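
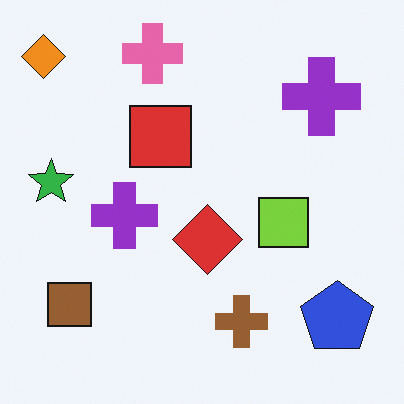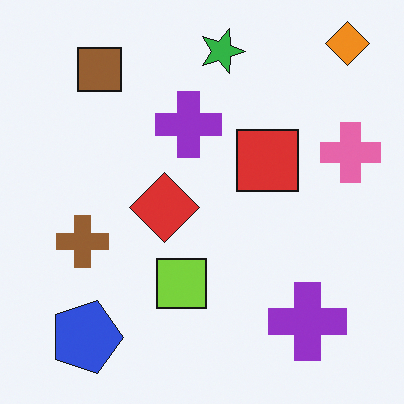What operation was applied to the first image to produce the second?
The transformation is: rotated 90° clockwise.

The orange diamond sits in the top-left of the first image and the top-right of the second — consistent with a whole-image 90° clockwise rotation.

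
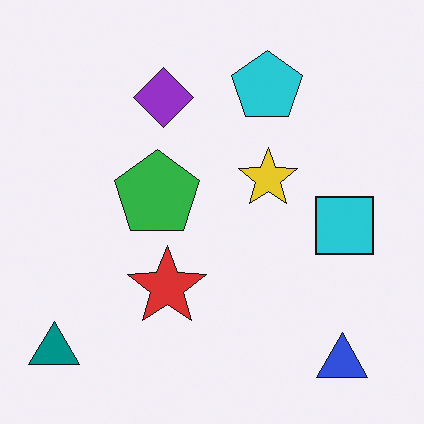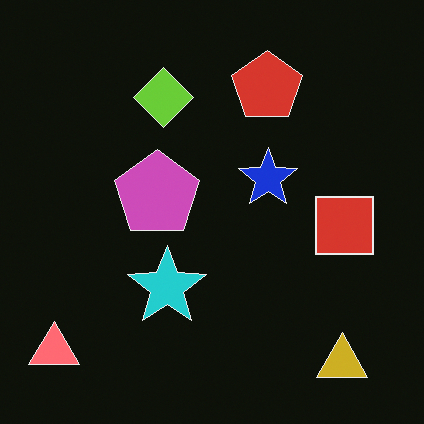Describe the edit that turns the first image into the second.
The image was color-inverted (negative).

The light background has become dark and every shape's color is its complement — a photographic negative.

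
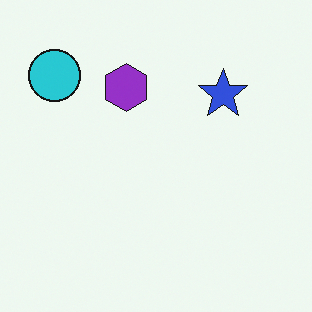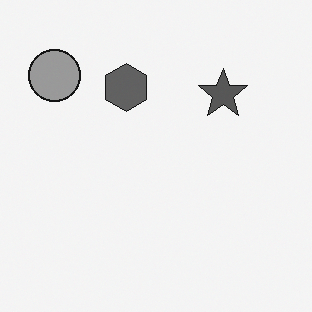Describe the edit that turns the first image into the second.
This is the original image converted to grayscale.

All color is removed — every shape is now a shade of grey.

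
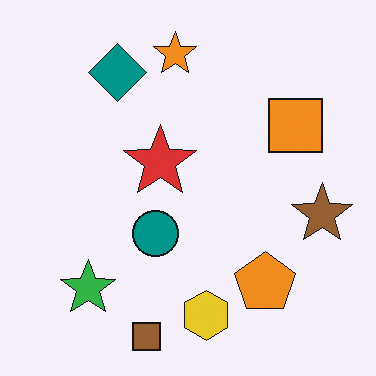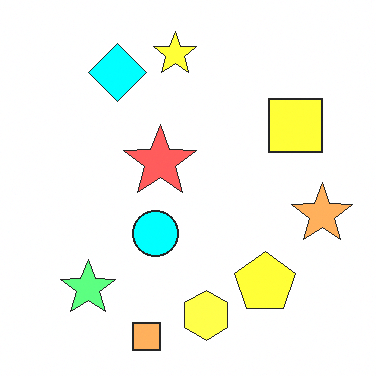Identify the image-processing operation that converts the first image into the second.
It was noticeably brightened.

Every pixel — background and shapes alike — is uniformly brightened.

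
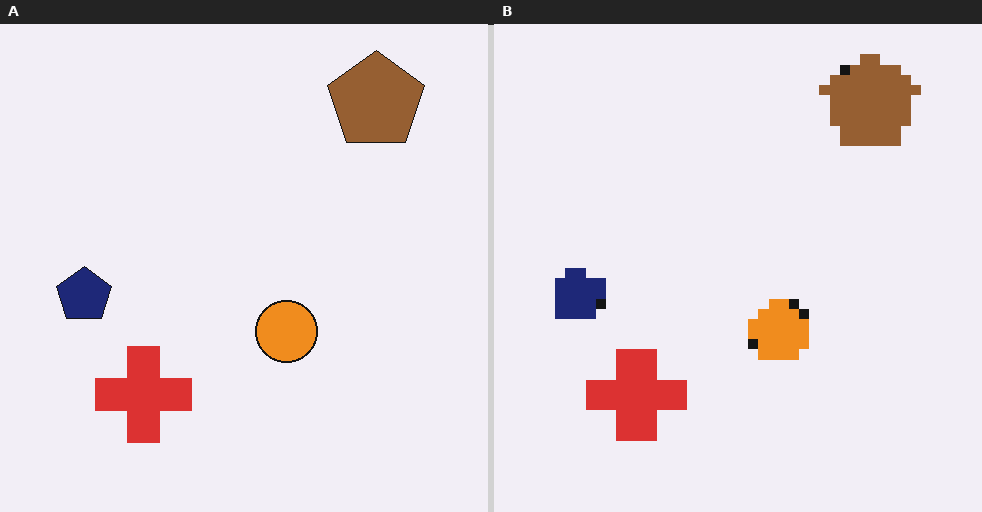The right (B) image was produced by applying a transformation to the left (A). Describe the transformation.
The image was heavily pixelated into large blocks.

Shapes are reduced to large square blocks; fine edges and outlines are lost — a downscale-then-upscale (mosaic) effect.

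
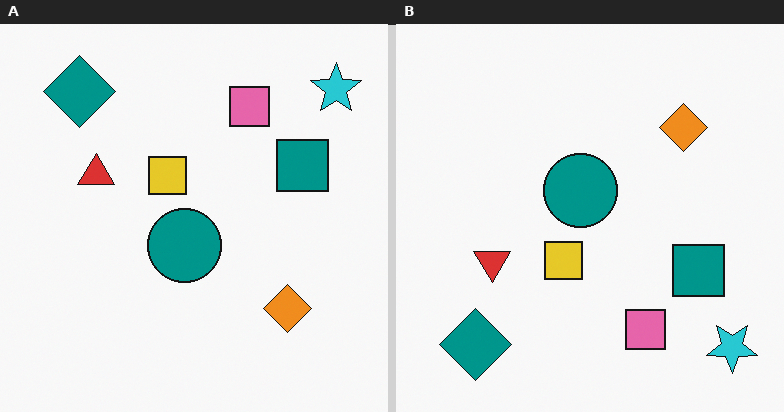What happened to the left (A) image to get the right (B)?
Flipped vertically (top ↔ bottom).

The cyan star is in the top-right of the left (A) image and the bottom-right of the right (B) — shapes on opposite sides of the horizontal midline have swapped in a mirror flip.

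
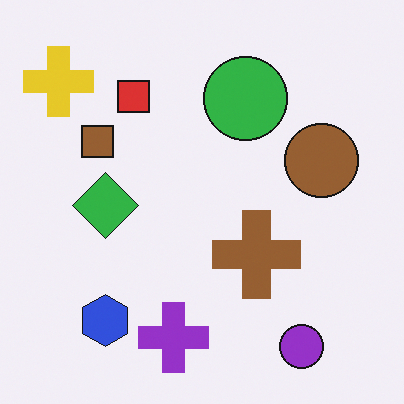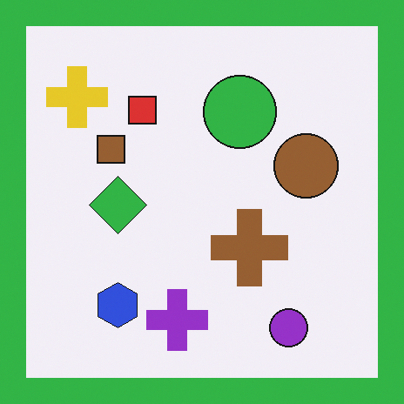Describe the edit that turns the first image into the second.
It was framed with a green border.

A solid green frame runs around the edge of the second image, with the content slightly shrunk inside it.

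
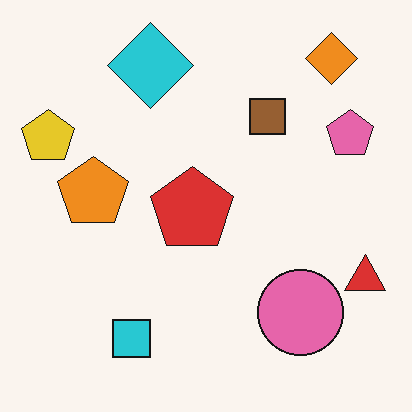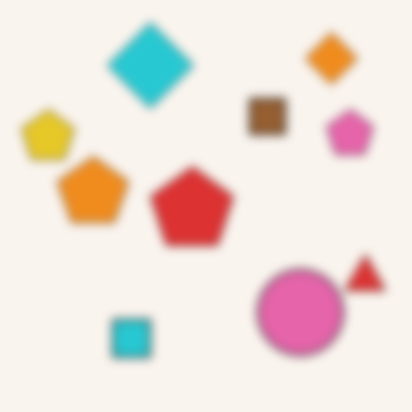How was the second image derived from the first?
The second image is the first heavily blurred.

Shape edges and outlines are uniformly softened across the whole image.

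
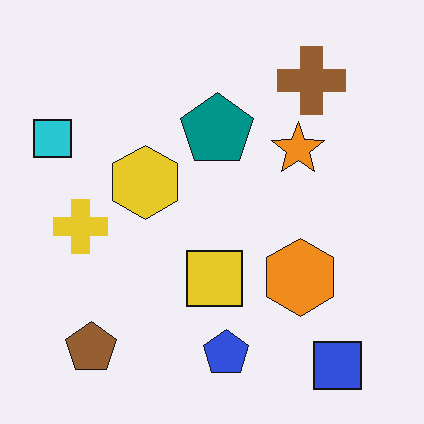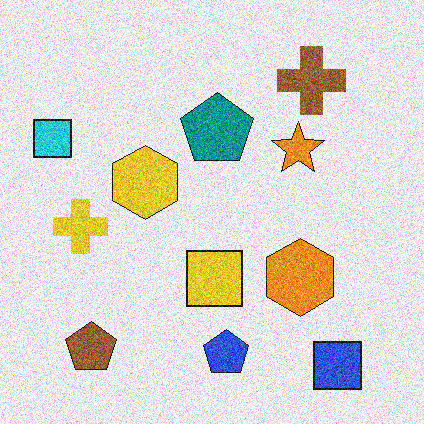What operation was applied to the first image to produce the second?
The transformation is: degraded with heavy additive noise.

Random speckle covers the whole image, including the flat background.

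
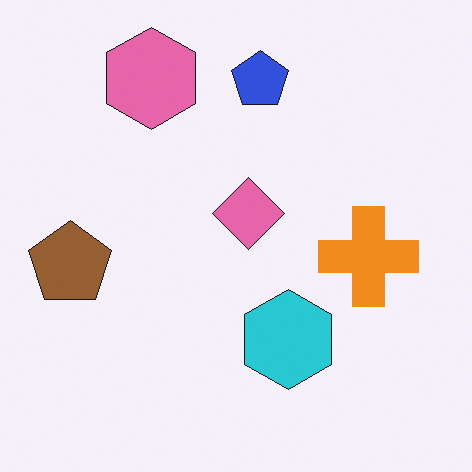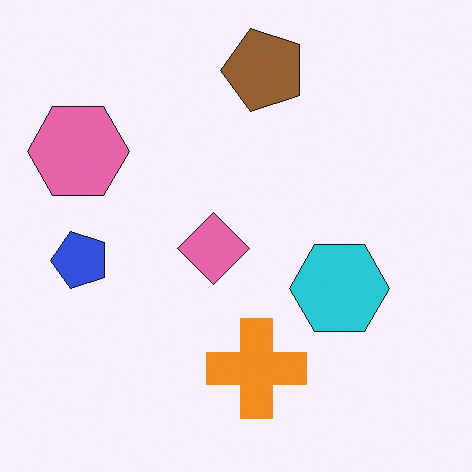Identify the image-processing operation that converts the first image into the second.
The transformation is: transposed (reflected across the top-left ↔ bottom-right diagonal).

Shapes have swapped their row and column positions — what was in the top-right is now in the bottom-left — a diagonal reflection.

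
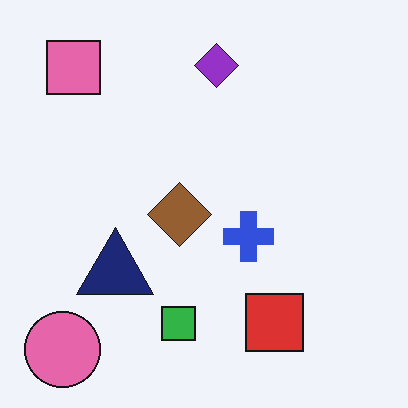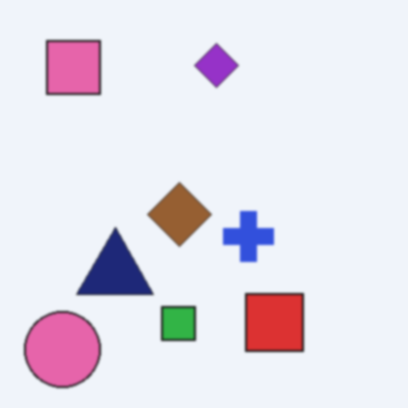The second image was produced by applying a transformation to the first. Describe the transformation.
It was slightly softened.

Shape edges and outlines are uniformly softened across the whole image.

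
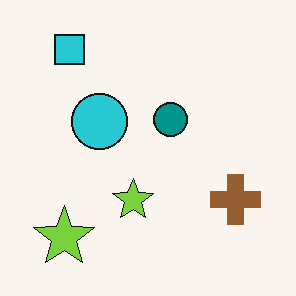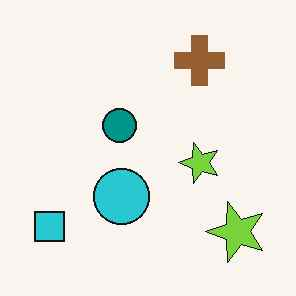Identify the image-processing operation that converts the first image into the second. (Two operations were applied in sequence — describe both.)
The image was rotated 90° counter-clockwise, then JPEG-compressed with visible artifacts.

The cyan square sits in the top-left of the first image and the bottom-left of the second — consistent with a whole-image 90° counter-clockwise rotation. Blocky 8×8 compression artifacts appear around shape edges and the flat background shows ringing — characteristic JPEG degradation.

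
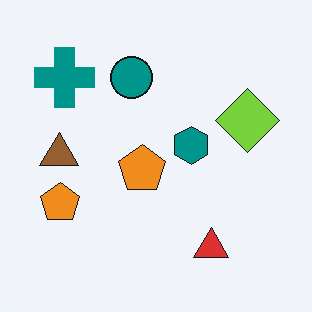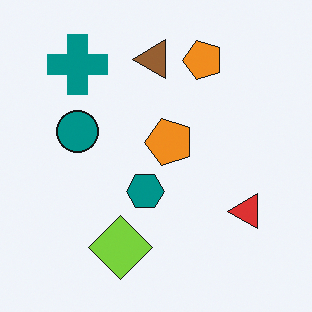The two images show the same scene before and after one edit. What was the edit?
The image was transposed (reflected across the top-left ↔ bottom-right diagonal).

Shapes have swapped their row and column positions — what was in the top-right is now in the bottom-left — a diagonal reflection.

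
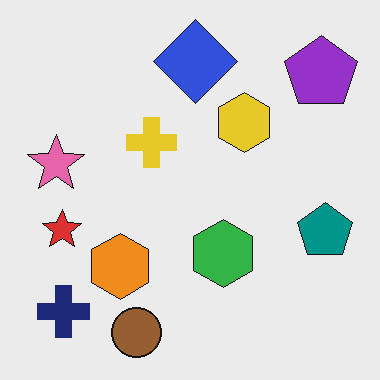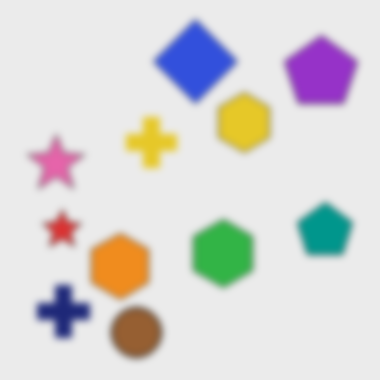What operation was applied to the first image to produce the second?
The transformation is: moderately blurred.

Shape edges and outlines are uniformly softened across the whole image.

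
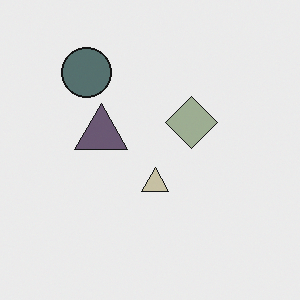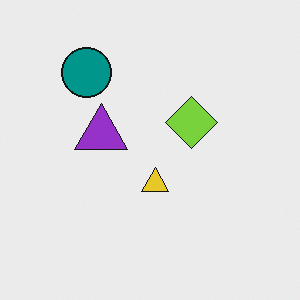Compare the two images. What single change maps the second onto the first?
The first image is the second made much more muted (saturation change).

All colors are more muted and greyish — a global saturation change.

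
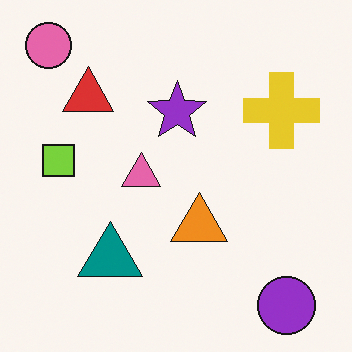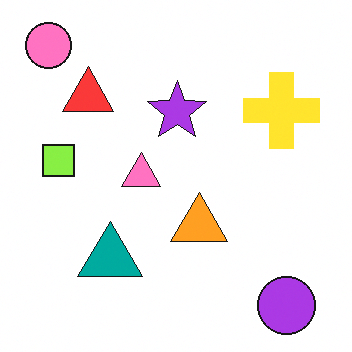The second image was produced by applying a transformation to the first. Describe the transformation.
The second image is the first slightly brightened.

Every pixel — background and shapes alike — is uniformly brightened.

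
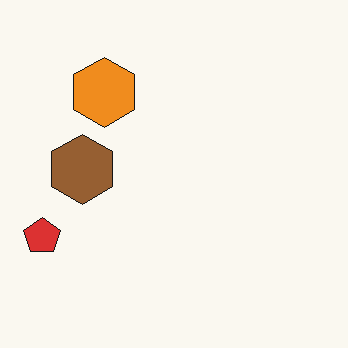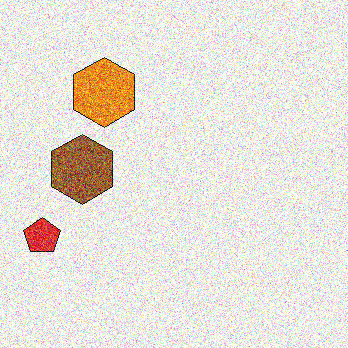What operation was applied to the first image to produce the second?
This is the original image degraded with a thick layer of grain.

Random speckle covers the whole image, including the flat background.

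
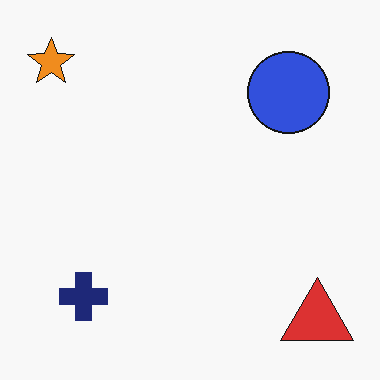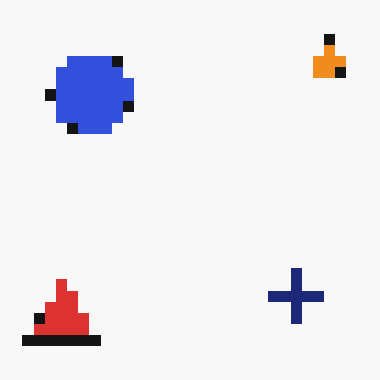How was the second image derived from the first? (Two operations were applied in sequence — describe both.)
Coarsely pixelated, then flipped horizontally (left ↔ right).

Shapes are reduced to large square blocks; fine edges and outlines are lost — a downscale-then-upscale (mosaic) effect. The orange star is in the top-left of the first image and the top-right of the second — shapes on opposite sides of the vertical midline have swapped in a mirror flip.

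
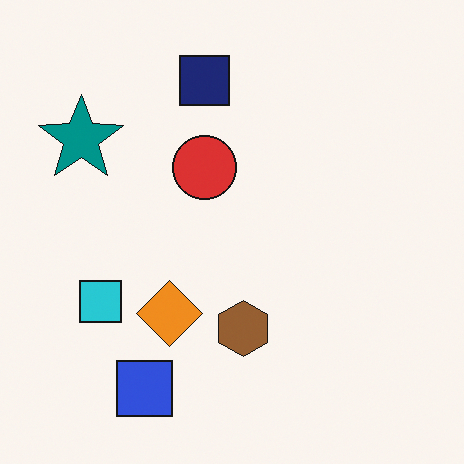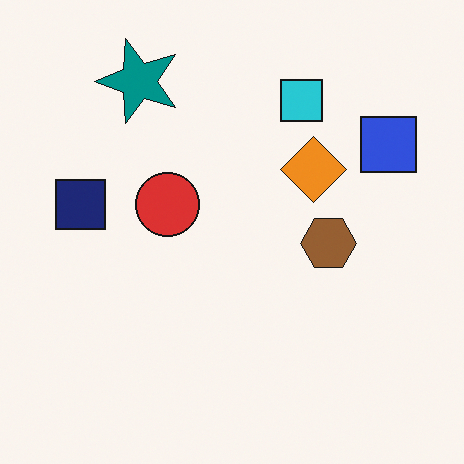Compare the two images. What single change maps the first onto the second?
This is the original image transposed (reflected across the top-left ↔ bottom-right diagonal).

Shapes have swapped their row and column positions — what was in the top-right is now in the bottom-left — a diagonal reflection.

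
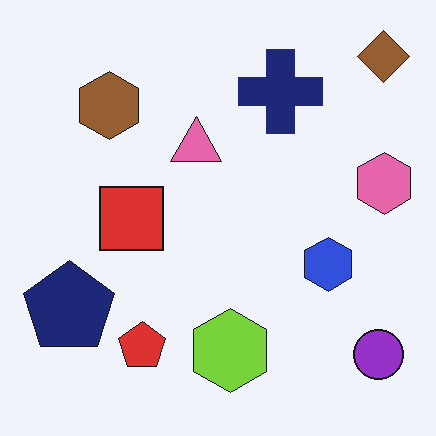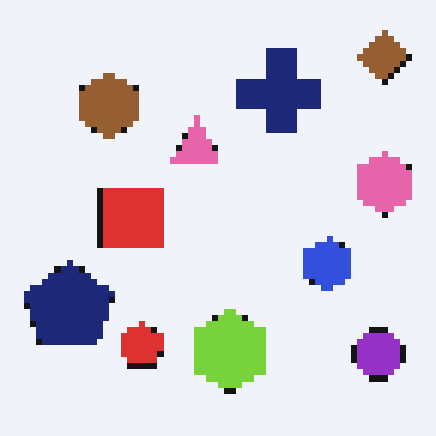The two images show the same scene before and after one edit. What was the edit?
Moderately pixelated.

Shapes are reduced to large square blocks; fine edges and outlines are lost — a downscale-then-upscale (mosaic) effect.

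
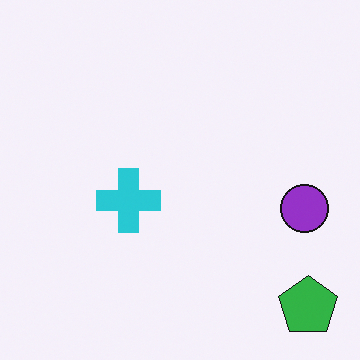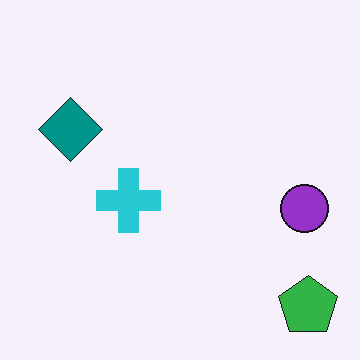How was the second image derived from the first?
Overlaid with an additional teal diamond.

A teal diamond appears in the second image that is absent from the first.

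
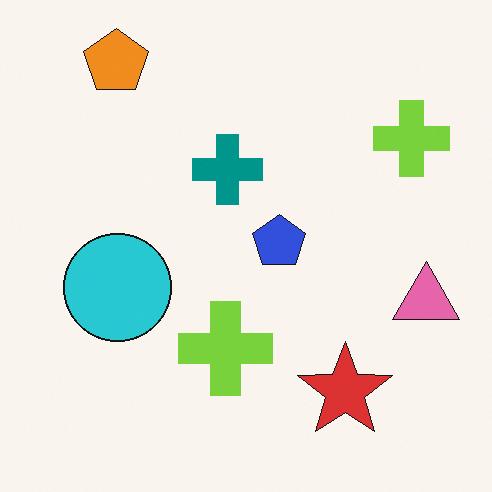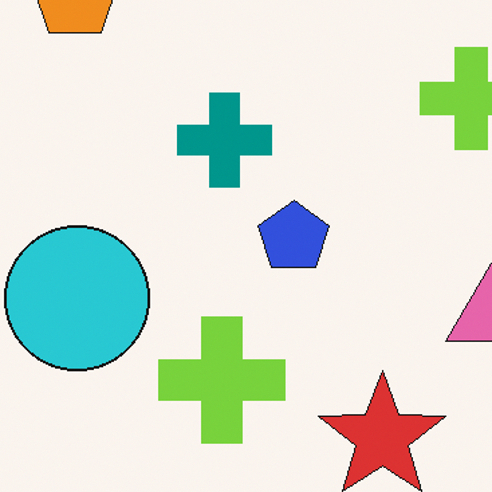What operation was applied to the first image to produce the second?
It was cropped to a modestly smaller region and rescaled.

The visible shapes are larger and the field of view is narrower; shapes near the original edges may be partly or wholly outside the frame — a crop-and-rescale.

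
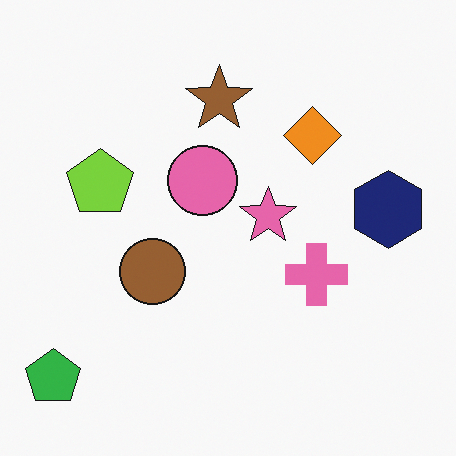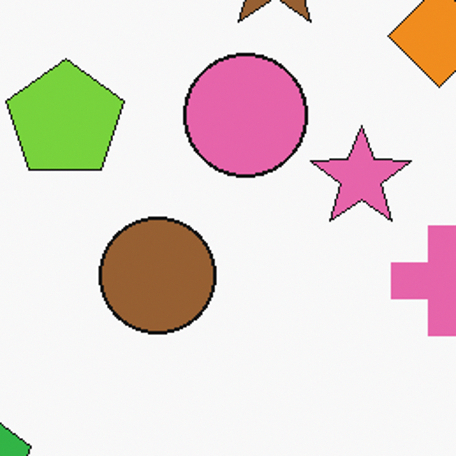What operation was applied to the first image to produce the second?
It was cropped to a noticeably smaller region and rescaled.

The visible shapes are larger and the field of view is narrower; shapes near the original edges may be partly or wholly outside the frame — a crop-and-rescale.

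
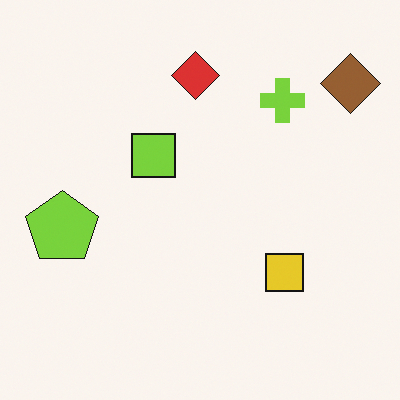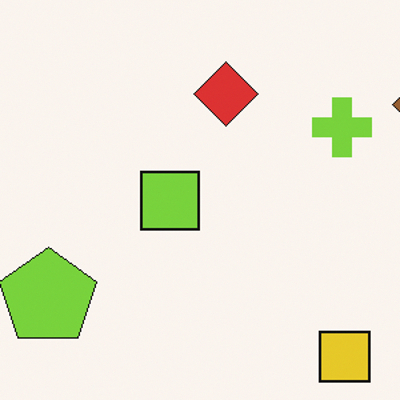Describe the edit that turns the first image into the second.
This is the original image cropped slightly and scaled back up.

The visible shapes are larger and the field of view is narrower; shapes near the original edges may be partly or wholly outside the frame — a crop-and-rescale.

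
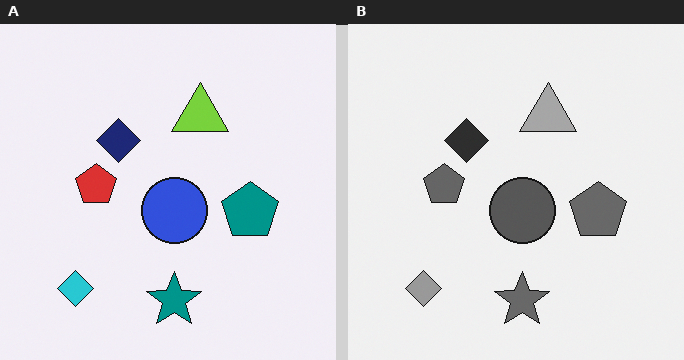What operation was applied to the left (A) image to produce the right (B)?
Converted to grayscale.

All color is removed — every shape is now a shade of grey.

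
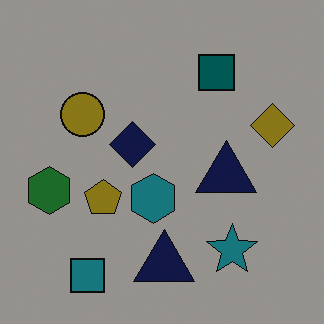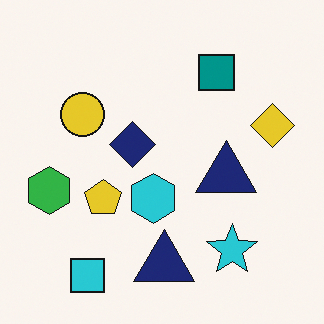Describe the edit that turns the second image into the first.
It was noticeably darkened.

Every pixel — background and shapes alike — is uniformly darkened.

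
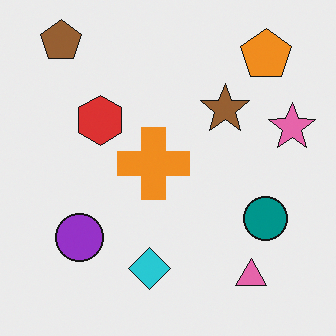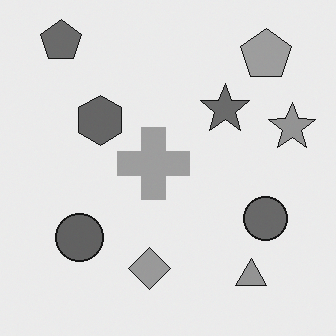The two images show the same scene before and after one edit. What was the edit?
The second image is the first converted to grayscale.

All color is removed — every shape is now a shade of grey.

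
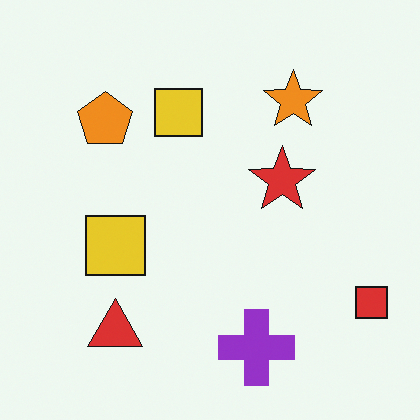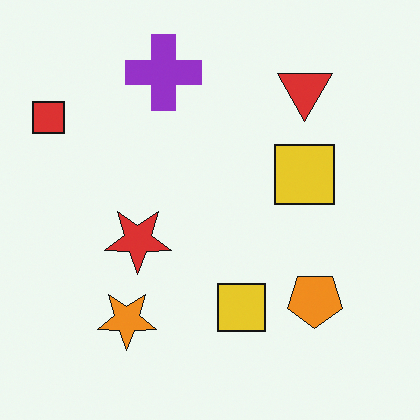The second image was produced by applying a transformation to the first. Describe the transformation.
The second image is the first rotated 180°.

The red square sits in the bottom-right of the first image and the top-left of the second — consistent with a whole-image 180° rotation.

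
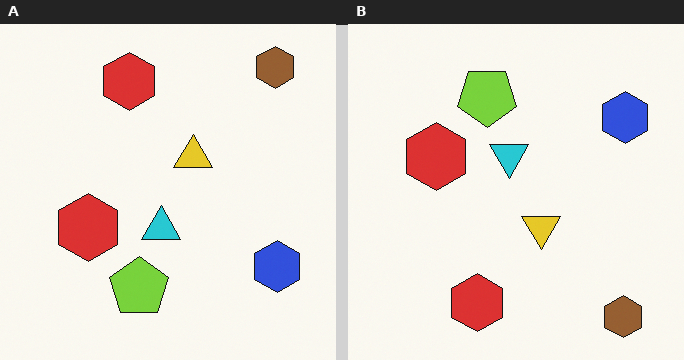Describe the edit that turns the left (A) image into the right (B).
This is the original image flipped vertically (top ↔ bottom).

The brown hexagon is in the top-right of the left (A) image and the bottom-right of the right (B) — shapes on opposite sides of the horizontal midline have swapped in a mirror flip.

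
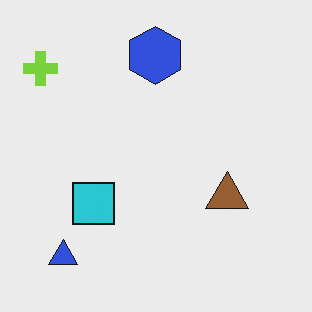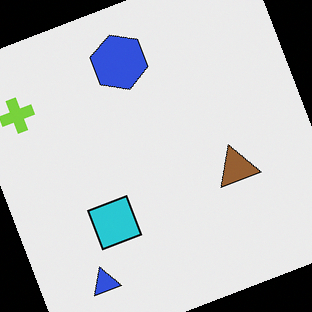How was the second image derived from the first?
The image was rotated counter-clockwise by a moderate amount.

Every shape is tilted by the same angle and the image corners show triangular fill wedges — a whole-image rotation by a non-right angle.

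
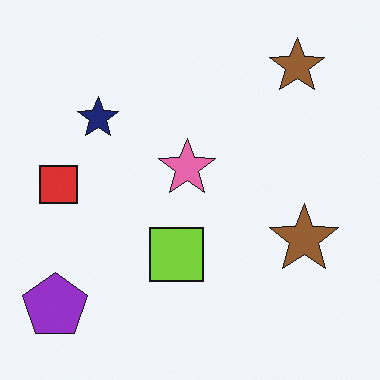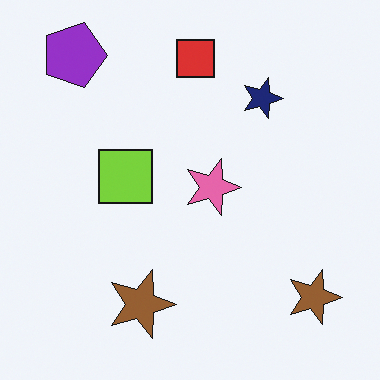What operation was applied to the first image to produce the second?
The second image is the first rotated 90° clockwise.

The purple pentagon sits in the bottom-left of the first image and the top-left of the second — consistent with a whole-image 90° clockwise rotation.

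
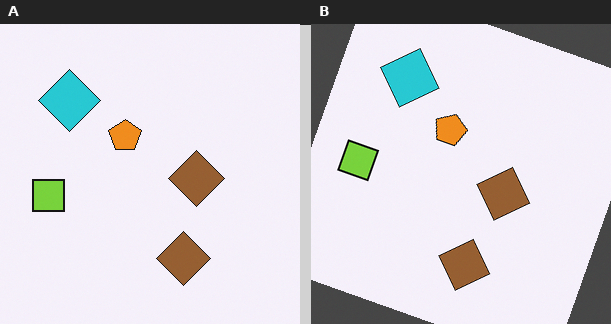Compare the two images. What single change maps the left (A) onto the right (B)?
The image was rotated clockwise by a moderate amount.

Every shape is tilted by the same angle and the image corners show triangular fill wedges — a whole-image rotation by a non-right angle.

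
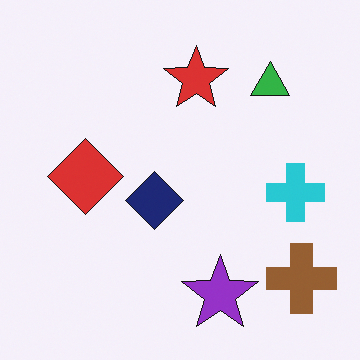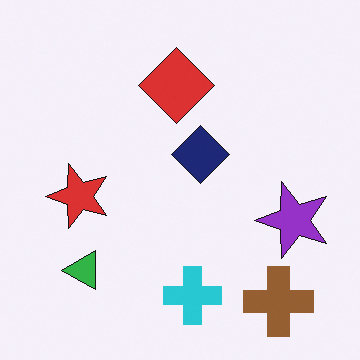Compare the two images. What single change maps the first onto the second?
The image was transposed (reflected across the top-left ↔ bottom-right diagonal).

Shapes have swapped their row and column positions — what was in the top-right is now in the bottom-left — a diagonal reflection.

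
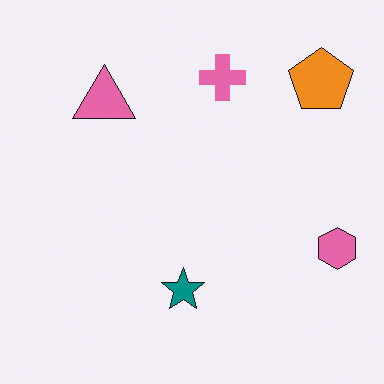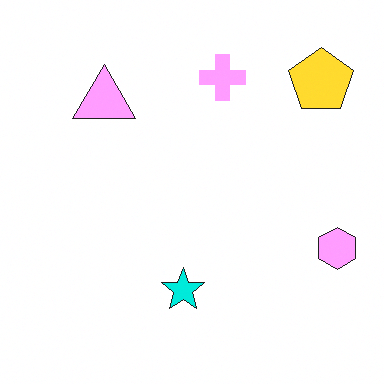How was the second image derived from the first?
It was substantially brightened.

Every pixel — background and shapes alike — is uniformly brightened.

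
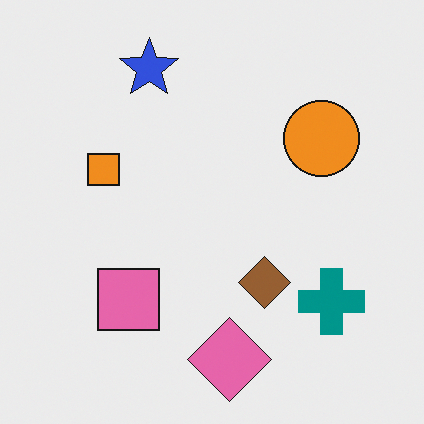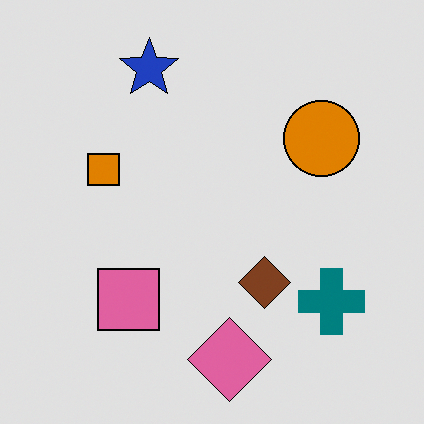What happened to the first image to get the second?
Moderately posterized.

Each flat color has snapped to a coarser quantized level — most visibly, the near-white background has dropped to a flat grey.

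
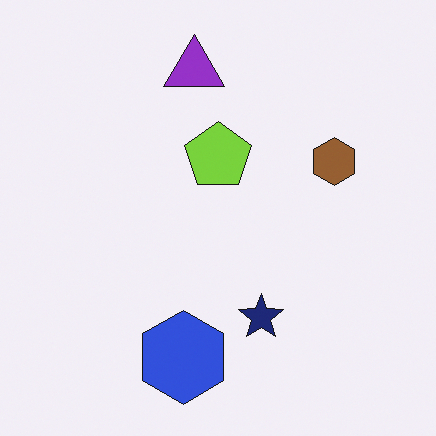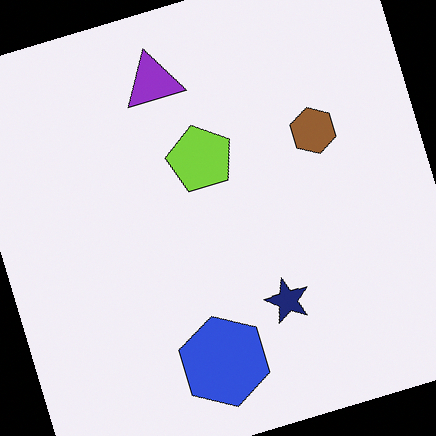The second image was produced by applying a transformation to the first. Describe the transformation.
This is the original image rotated counter-clockwise by a clearly visible amount.

Every shape is tilted by the same angle and the image corners show triangular fill wedges — a whole-image rotation by a non-right angle.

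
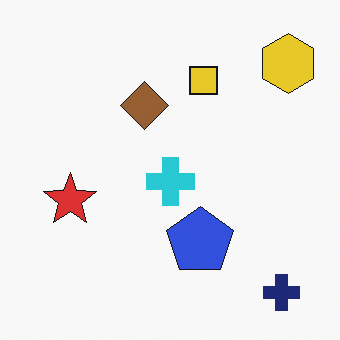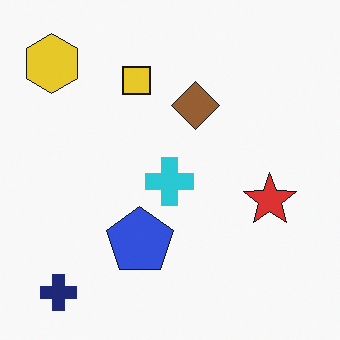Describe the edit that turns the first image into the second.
The image was flipped horizontally (left ↔ right).

The yellow hexagon is in the top-right of the first image and the top-left of the second — shapes on opposite sides of the vertical midline have swapped in a mirror flip.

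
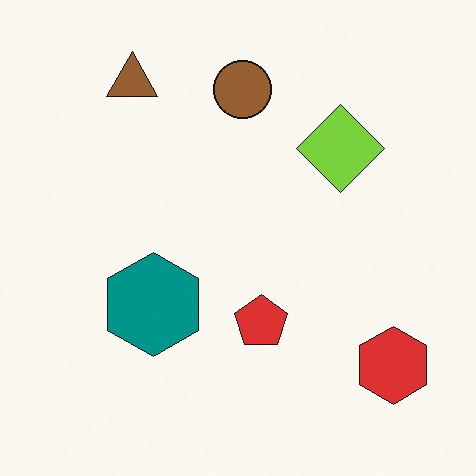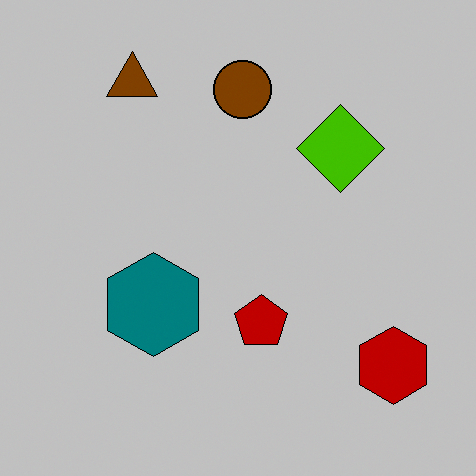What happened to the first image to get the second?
It was aggressively posterized.

Each flat color has snapped to a coarser quantized level — most visibly, the near-white background has dropped to a flat grey.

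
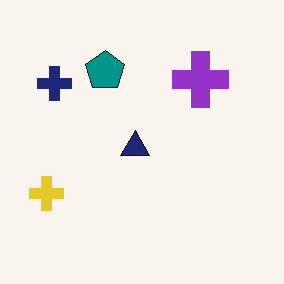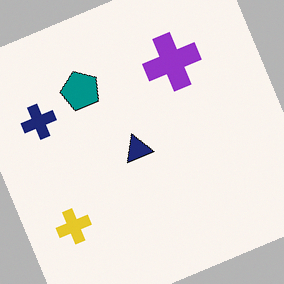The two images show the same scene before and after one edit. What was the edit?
The transformation is: rotated counter-clockwise by a clearly visible amount.

Every shape is tilted by the same angle and the image corners show triangular fill wedges — a whole-image rotation by a non-right angle.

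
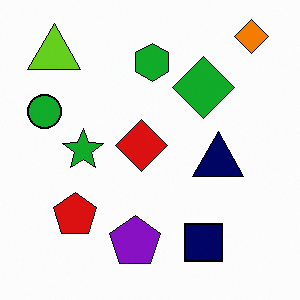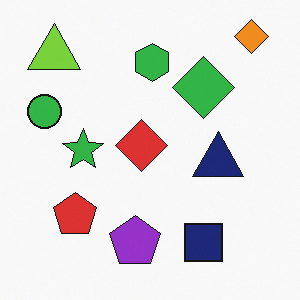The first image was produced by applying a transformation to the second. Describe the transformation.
The transformation is: given slightly increased contrast.

Tones are pushed away from mid-grey across the whole image — a global contrast change.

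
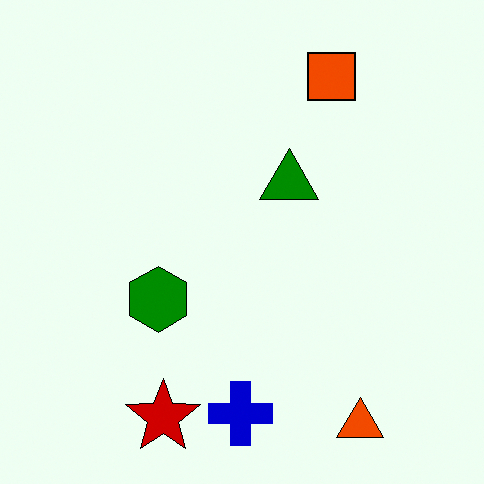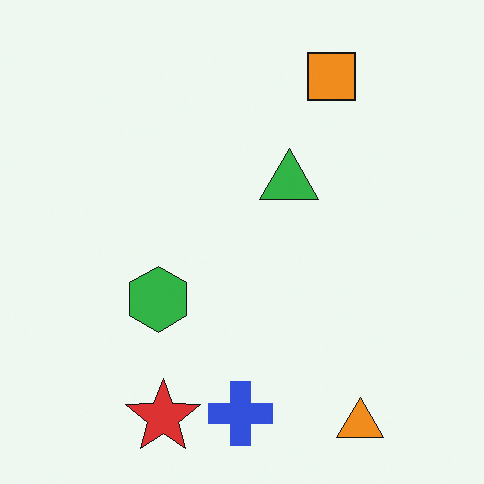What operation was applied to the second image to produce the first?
Given much higher contrast.

Tones are pushed away from mid-grey across the whole image — a global contrast change.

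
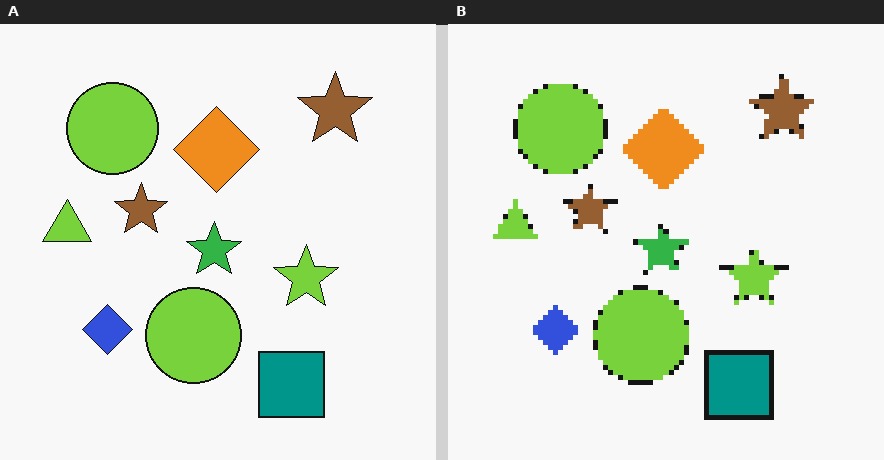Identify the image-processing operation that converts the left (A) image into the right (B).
It was mildly pixelated.

Shapes are reduced to large square blocks; fine edges and outlines are lost — a downscale-then-upscale (mosaic) effect.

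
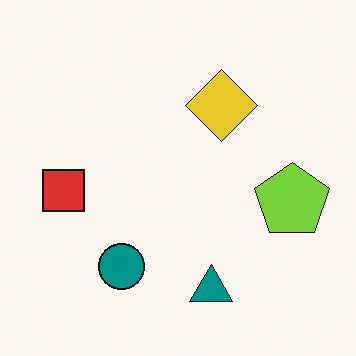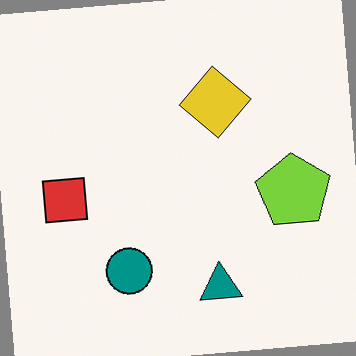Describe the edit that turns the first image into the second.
This is the original image rotated counter-clockwise by a slight angle.

Every shape is tilted by the same angle and the image corners show triangular fill wedges — a whole-image rotation by a non-right angle.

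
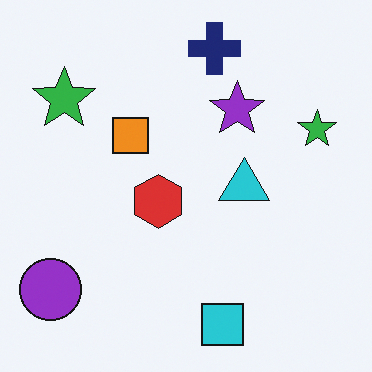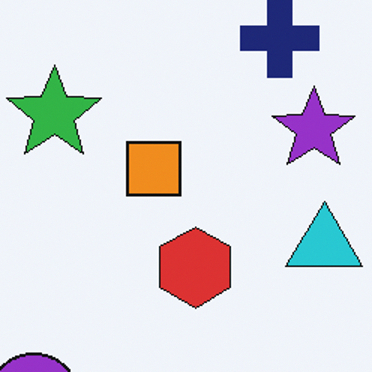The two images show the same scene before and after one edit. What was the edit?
The transformation is: cropped slightly and scaled back up.

The visible shapes are larger and the field of view is narrower; shapes near the original edges may be partly or wholly outside the frame — a crop-and-rescale.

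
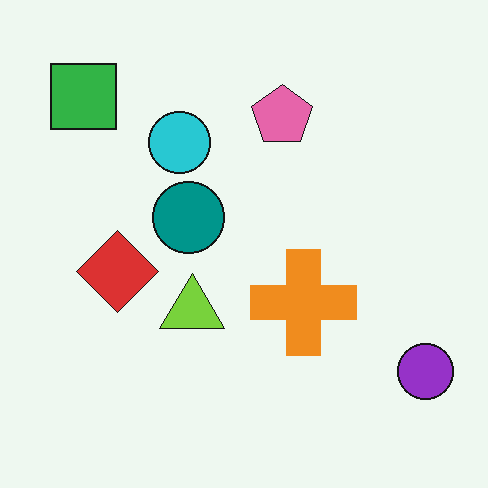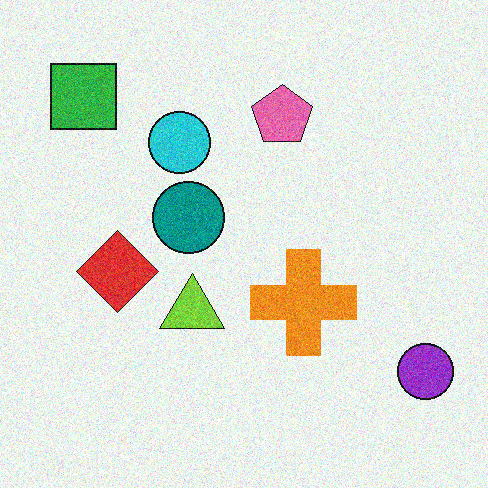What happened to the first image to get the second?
The image was degraded with visible gaussian noise.

Random speckle covers the whole image, including the flat background.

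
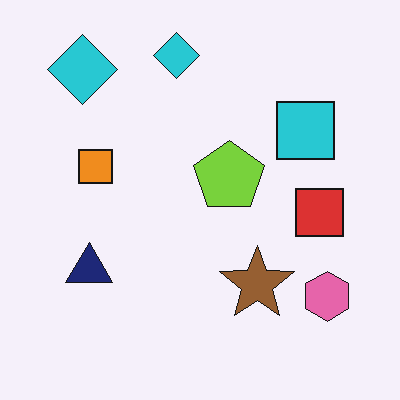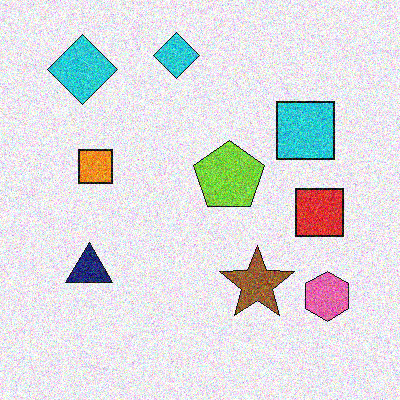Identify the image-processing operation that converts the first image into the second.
It was degraded with strong gaussian noise.

Random speckle covers the whole image, including the flat background.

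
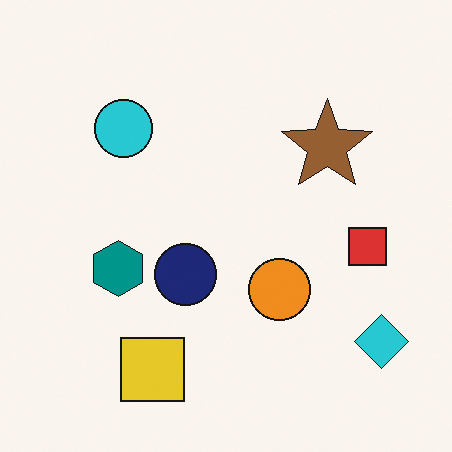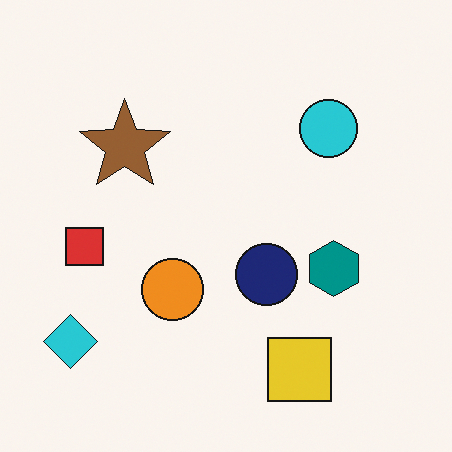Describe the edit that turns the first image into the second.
This is the original image flipped horizontally (left ↔ right).

The cyan diamond is in the bottom-right of the first image and the bottom-left of the second — shapes on opposite sides of the vertical midline have swapped in a mirror flip.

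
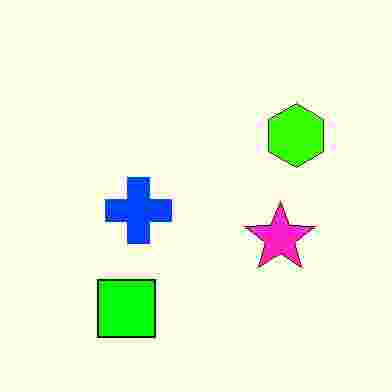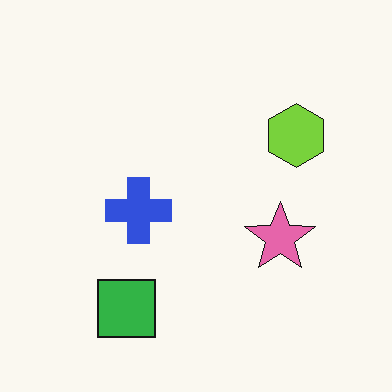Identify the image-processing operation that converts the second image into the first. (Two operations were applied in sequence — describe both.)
The first image is the second made much more vivid (saturation change), then heavily JPEG-compressed with obvious blocking artifacts.

All colors are more vivid — a global saturation change. Blocky 8×8 compression artifacts appear around shape edges and the flat background shows ringing — characteristic JPEG degradation.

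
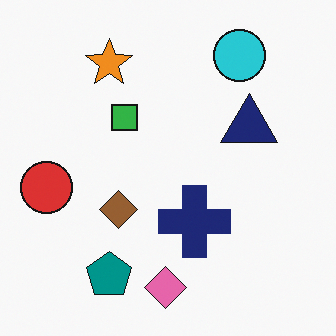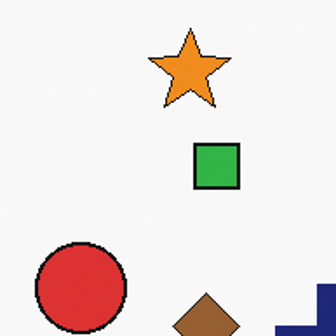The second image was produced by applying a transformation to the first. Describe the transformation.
The image was cropped tightly and scaled back up.

The visible shapes are larger and the field of view is narrower; shapes near the original edges may be partly or wholly outside the frame — a crop-and-rescale.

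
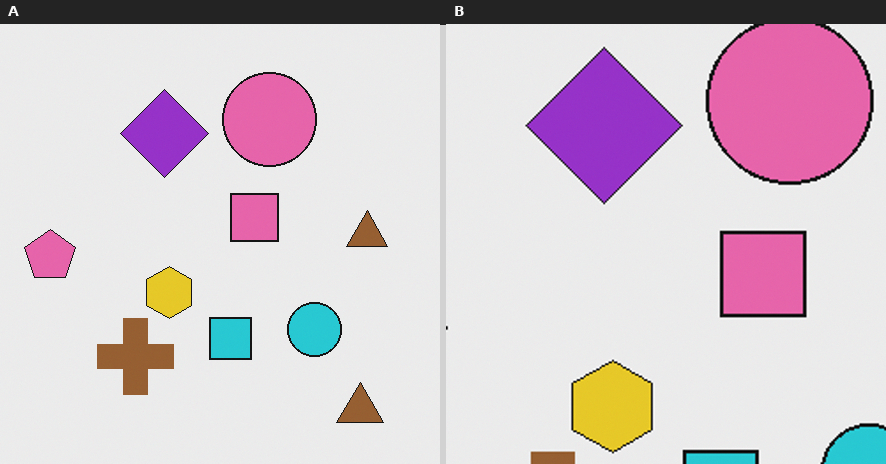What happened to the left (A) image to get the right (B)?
The transformation is: cropped to a noticeably smaller region and rescaled.

The visible shapes are larger and the field of view is narrower; shapes near the original edges may be partly or wholly outside the frame — a crop-and-rescale.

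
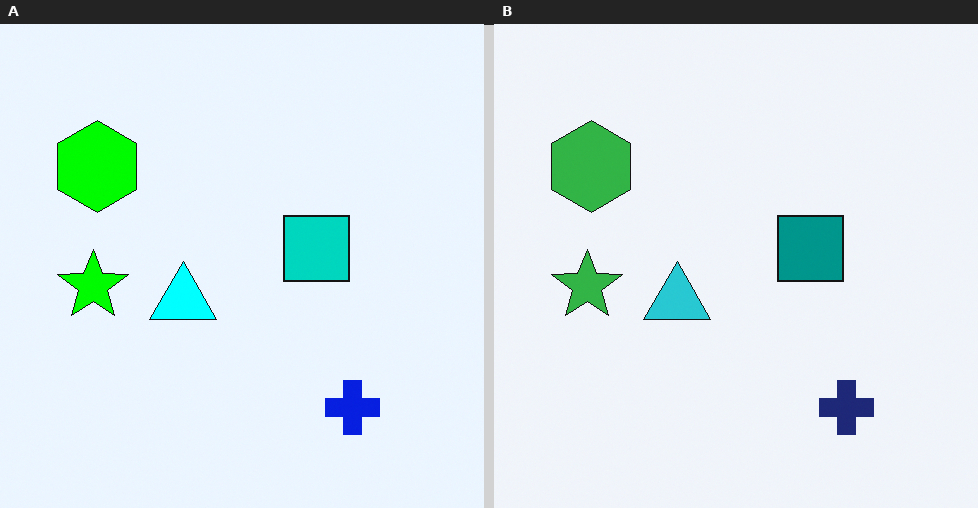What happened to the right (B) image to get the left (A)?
The transformation is: made much more vivid (saturation change).

All colors are more vivid — a global saturation change.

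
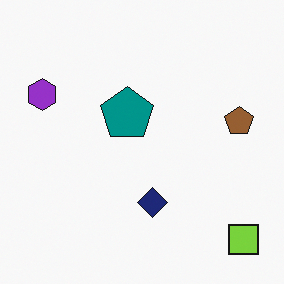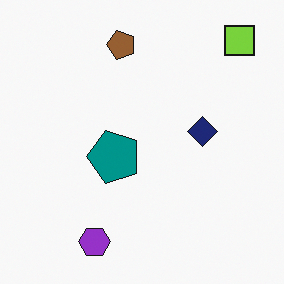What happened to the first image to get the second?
Rotated 90° counter-clockwise.

The lime square sits in the bottom-right of the first image and the top-right of the second — consistent with a whole-image 90° counter-clockwise rotation.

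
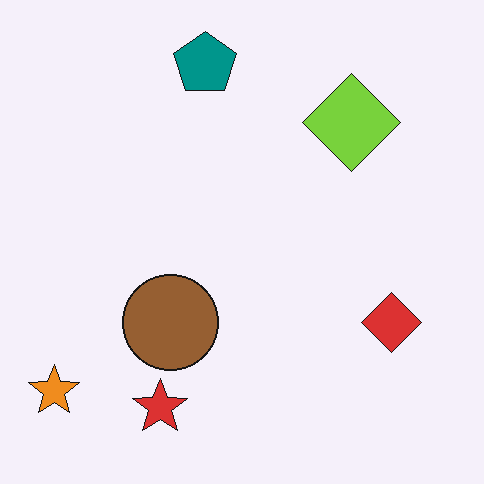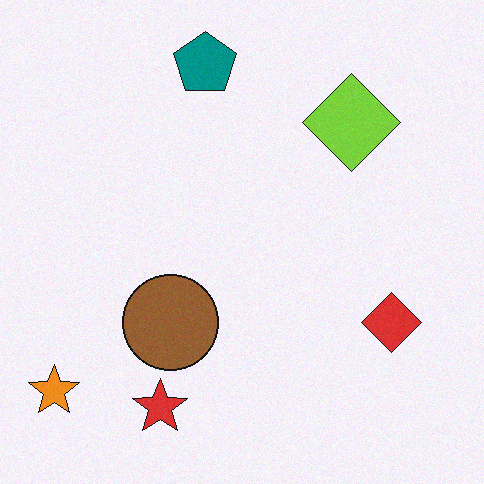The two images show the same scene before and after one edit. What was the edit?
This is the original image degraded with a light layer of grain.

Random speckle covers the whole image, including the flat background.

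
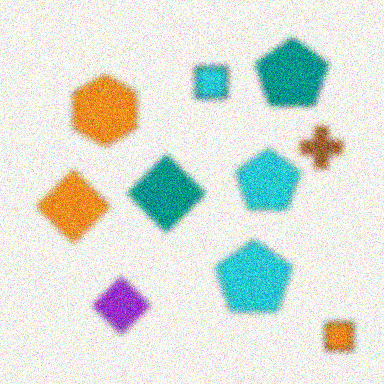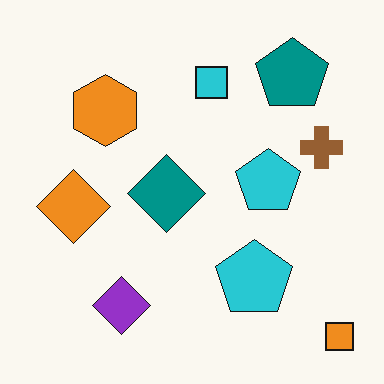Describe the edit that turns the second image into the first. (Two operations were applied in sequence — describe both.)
It was noticeably gaussian-blurred, then degraded with moderate additive noise.

Shape edges and outlines are uniformly softened across the whole image. Random speckle covers the whole image, including the flat background.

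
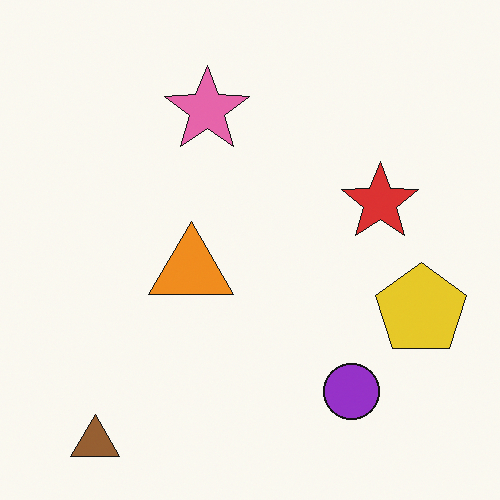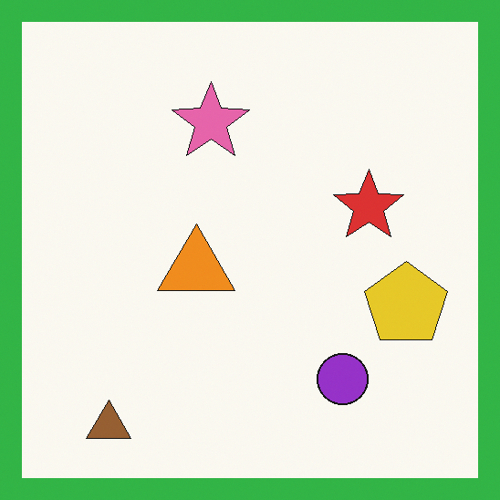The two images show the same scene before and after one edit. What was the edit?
Framed with a green border.

A solid green frame runs around the edge of the second image, with the content slightly shrunk inside it.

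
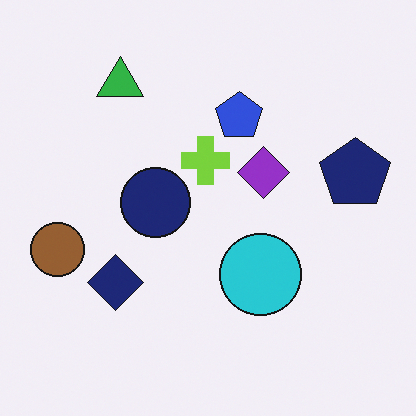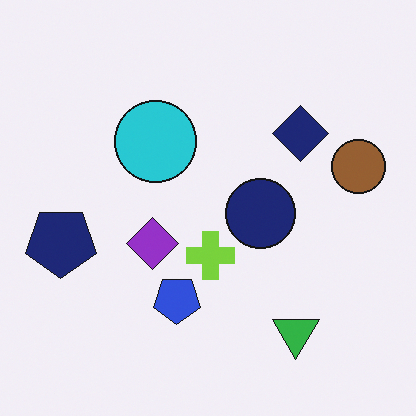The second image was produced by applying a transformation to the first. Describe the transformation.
The transformation is: rotated 180°.

The brown circle sits in the left of the first image and the right of the second — consistent with a whole-image 180° rotation.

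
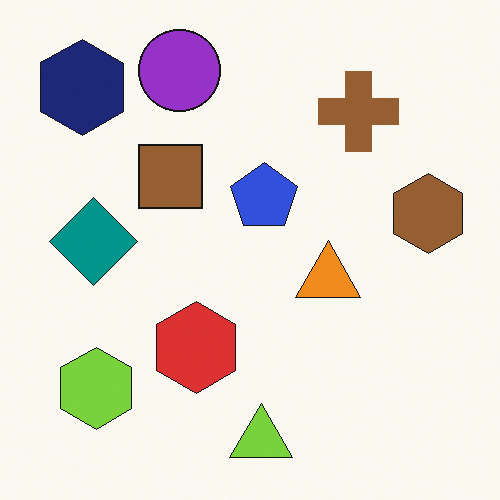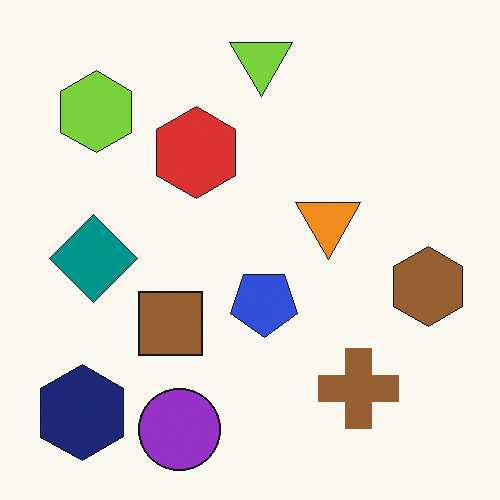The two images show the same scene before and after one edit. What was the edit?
The image was flipped vertically (top ↔ bottom).

The lime triangle is in the bottom of the first image and the top of the second — shapes on opposite sides of the horizontal midline have swapped in a mirror flip.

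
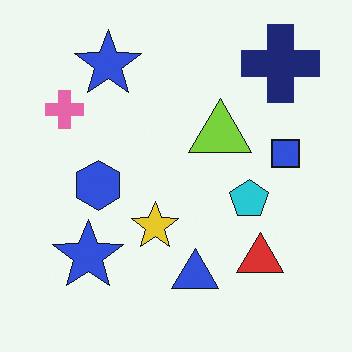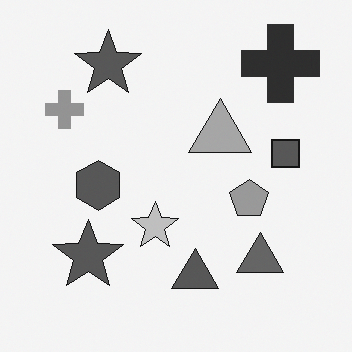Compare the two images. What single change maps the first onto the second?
The second image is the first converted to grayscale.

All color is removed — every shape is now a shade of grey.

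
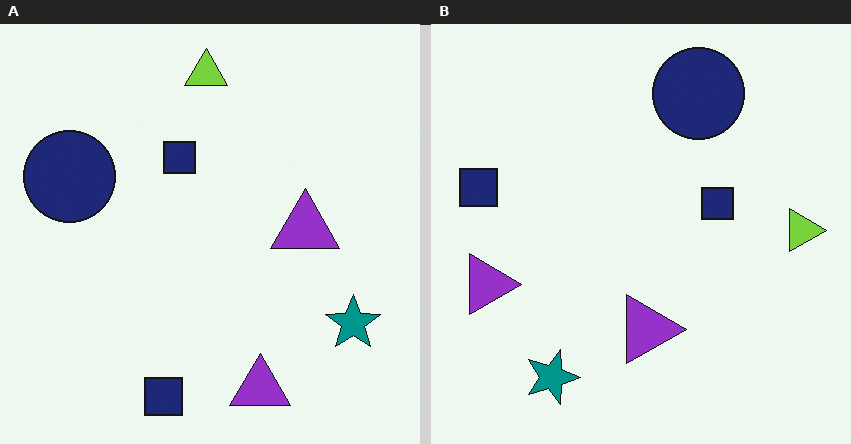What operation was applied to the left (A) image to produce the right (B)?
It was rotated 90° clockwise.

The teal star sits in the bottom-right of the left (A) image and the bottom-left of the right (B) — consistent with a whole-image 90° clockwise rotation.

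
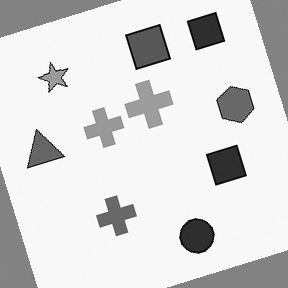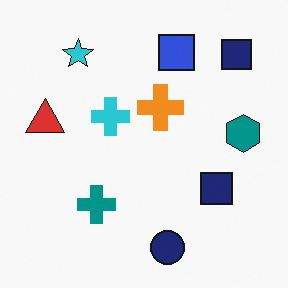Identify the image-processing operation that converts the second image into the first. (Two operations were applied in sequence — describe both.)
The first image is the second rotated counter-clockwise by a moderate amount, then converted to grayscale.

Every shape is tilted by the same angle and the image corners show triangular fill wedges — a whole-image rotation by a non-right angle. All color is removed — every shape is now a shade of grey.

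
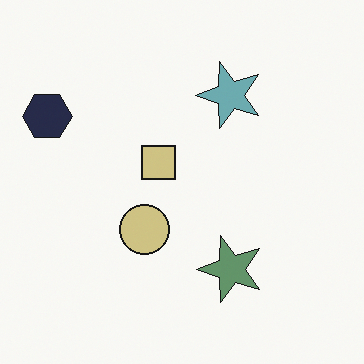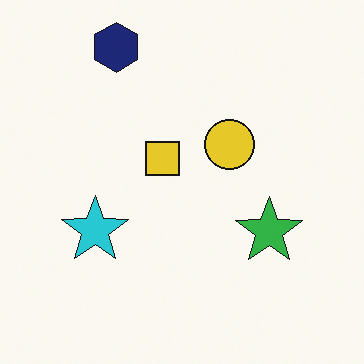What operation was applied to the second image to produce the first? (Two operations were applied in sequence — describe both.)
The first image is the second heavily desaturated, then transposed (reflected across the top-left ↔ bottom-right diagonal).

All colors are more muted and greyish — a global saturation change. Shapes have swapped their row and column positions — what was in the top-right is now in the bottom-left — a diagonal reflection.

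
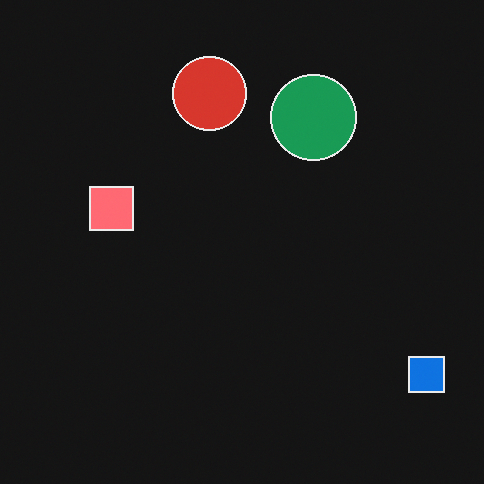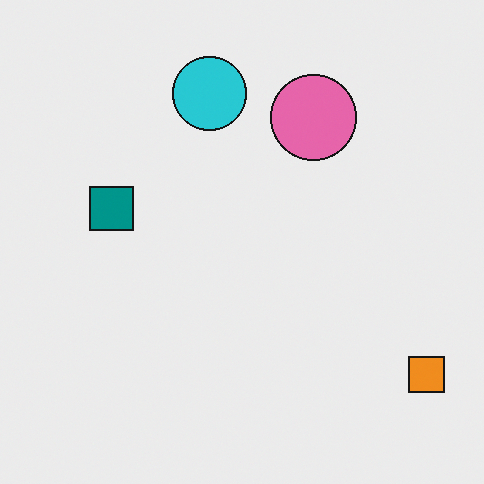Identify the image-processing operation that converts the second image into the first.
It was color-inverted (negative).

The light background has become dark and every shape's color is its complement — a photographic negative.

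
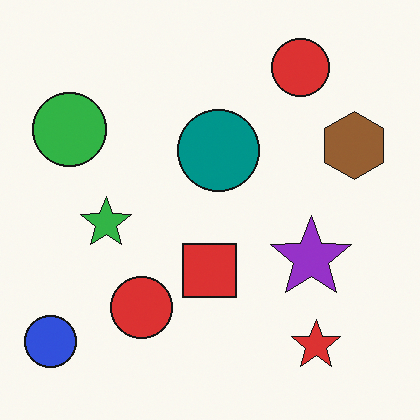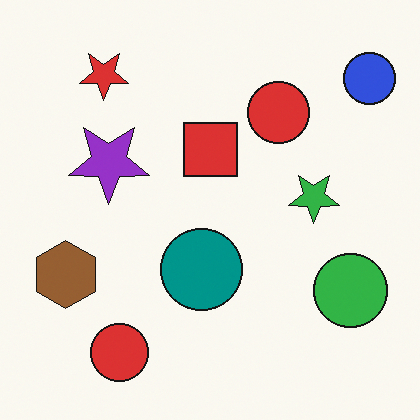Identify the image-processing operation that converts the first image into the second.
The image was rotated 180°.

The blue circle sits in the bottom-left of the first image and the top-right of the second — consistent with a whole-image 180° rotation.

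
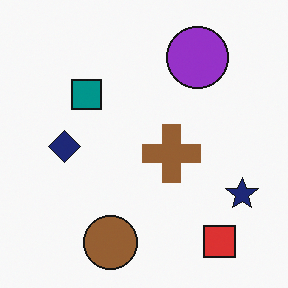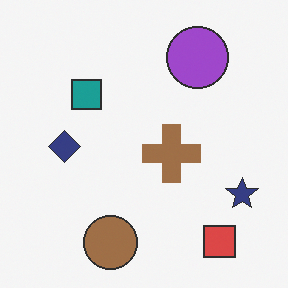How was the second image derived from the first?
The second image is the first given slightly reduced contrast.

Tones are pushed toward mid-grey across the whole image — a global contrast change.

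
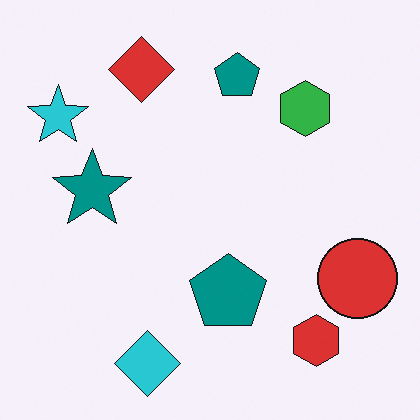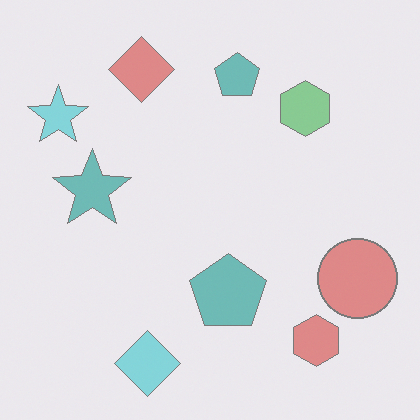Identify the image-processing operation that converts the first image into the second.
The image was washed out (contrast reduced).

Tones are pushed toward mid-grey across the whole image — a global contrast change.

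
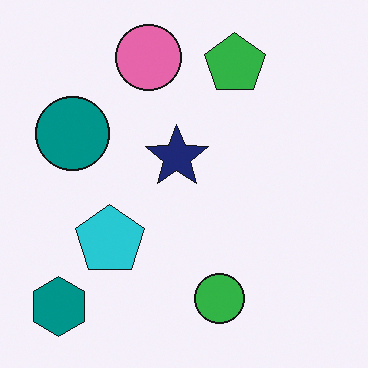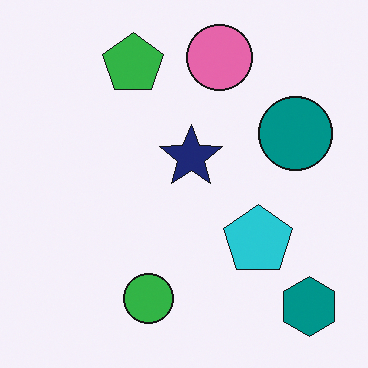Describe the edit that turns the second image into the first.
The first image is the second flipped horizontally (left ↔ right).

The teal hexagon is in the bottom-right of the second image and the bottom-left of the first — shapes on opposite sides of the vertical midline have swapped in a mirror flip.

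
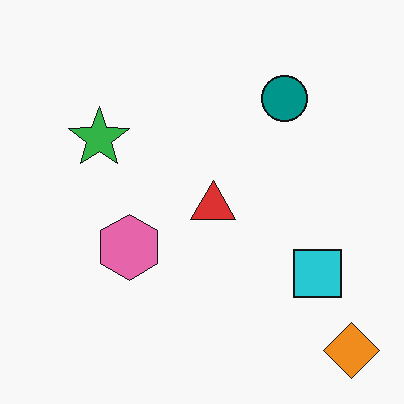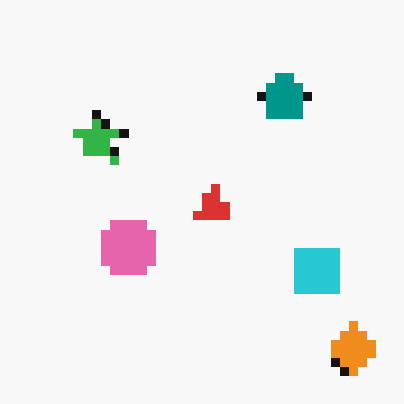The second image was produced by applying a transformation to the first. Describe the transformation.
Heavily pixelated into large blocks.

Shapes are reduced to large square blocks; fine edges and outlines are lost — a downscale-then-upscale (mosaic) effect.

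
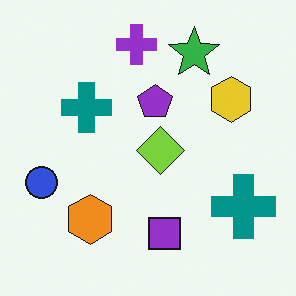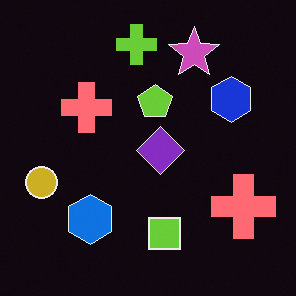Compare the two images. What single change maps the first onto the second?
The transformation is: color-inverted (negative).

The light background has become dark and every shape's color is its complement — a photographic negative.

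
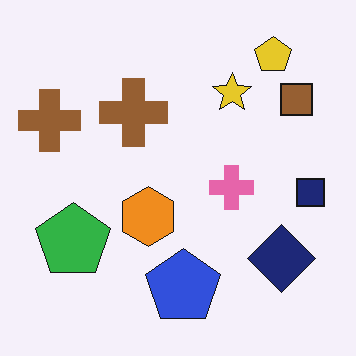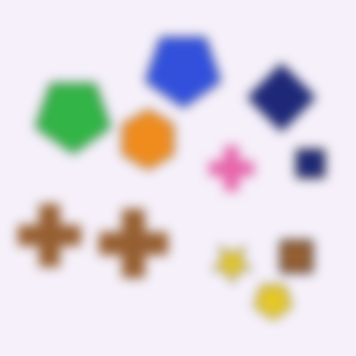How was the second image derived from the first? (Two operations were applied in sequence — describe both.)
It was heavily blurred, then flipped vertically (top ↔ bottom).

Shape edges and outlines are uniformly softened across the whole image. The yellow pentagon is in the top-right of the first image and the bottom-right of the second — shapes on opposite sides of the horizontal midline have swapped in a mirror flip.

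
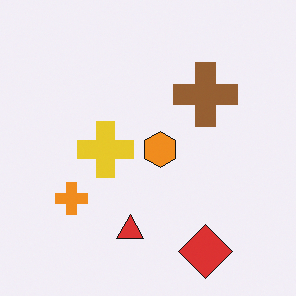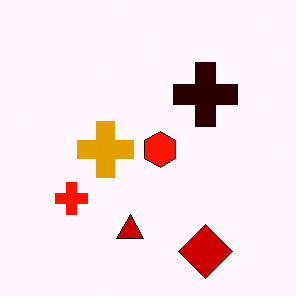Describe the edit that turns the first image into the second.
The transformation is: given much higher contrast.

Tones are pushed away from mid-grey across the whole image — a global contrast change.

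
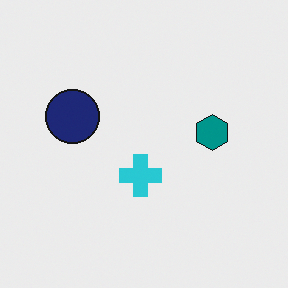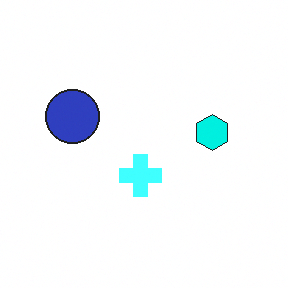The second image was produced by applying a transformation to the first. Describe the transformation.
Brightened a lot.

Every pixel — background and shapes alike — is uniformly brightened.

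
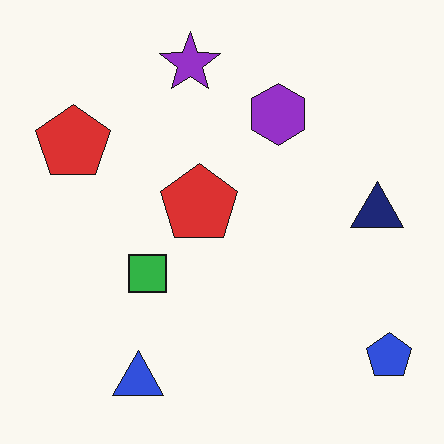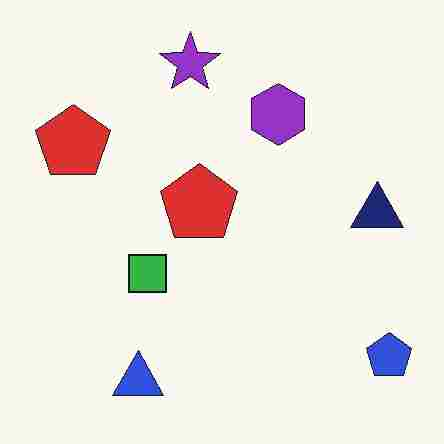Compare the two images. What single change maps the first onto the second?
The image was heavily JPEG-compressed with obvious blocking artifacts.

Blocky 8×8 compression artifacts appear around shape edges and the flat background shows ringing — characteristic JPEG degradation.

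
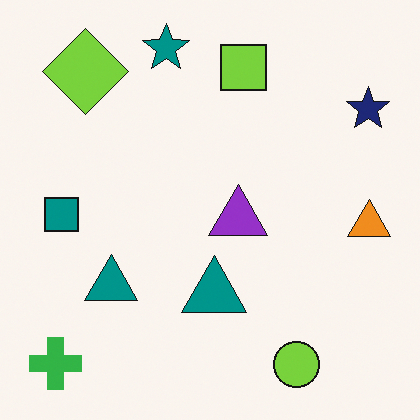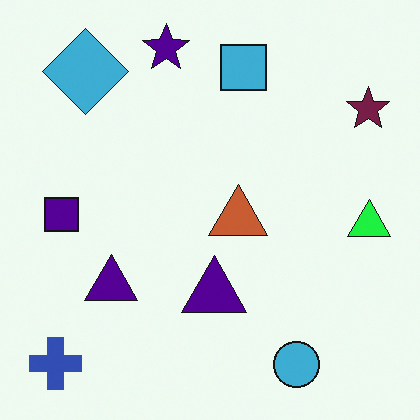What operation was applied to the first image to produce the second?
It was hue-shifted by a moderate amount.

Every shape's color has rotated by the same amount around the hue wheel — a uniform hue shift.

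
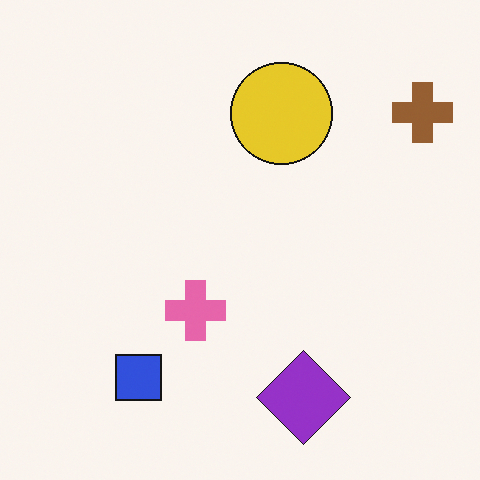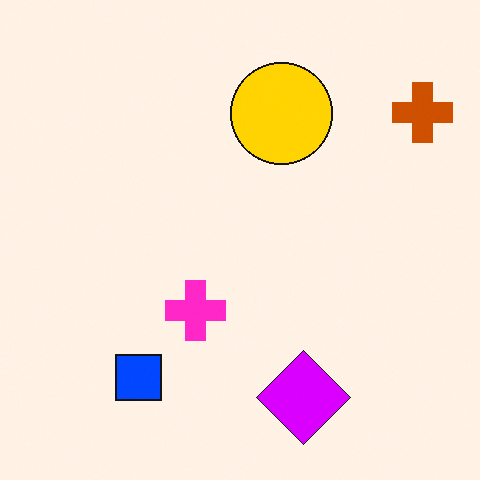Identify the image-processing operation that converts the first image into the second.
Made much more vivid (saturation change).

All colors are more vivid — a global saturation change.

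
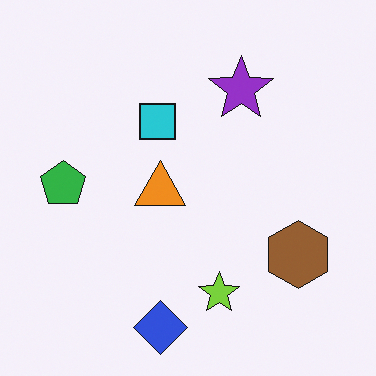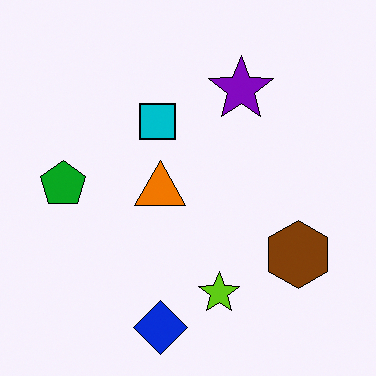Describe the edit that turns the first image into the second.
This is the original image given slightly increased contrast.

Tones are pushed away from mid-grey across the whole image — a global contrast change.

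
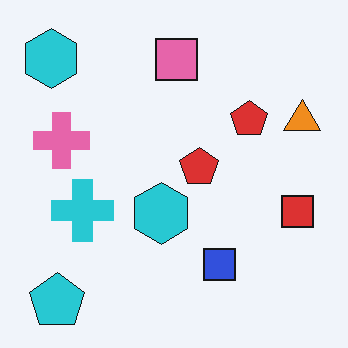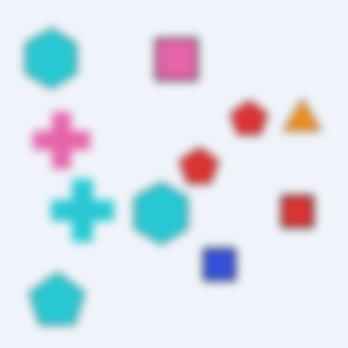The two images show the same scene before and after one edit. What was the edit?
The transformation is: moderately blurred.

Shape edges and outlines are uniformly softened across the whole image.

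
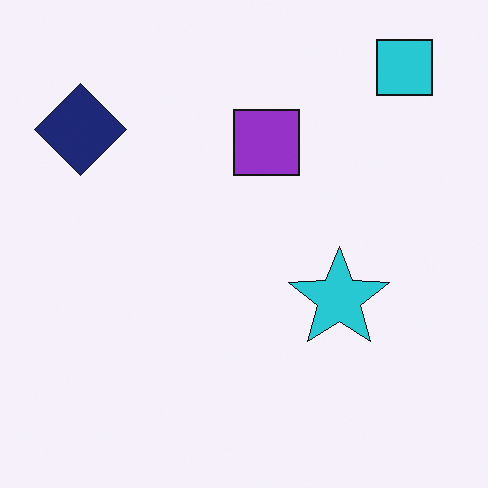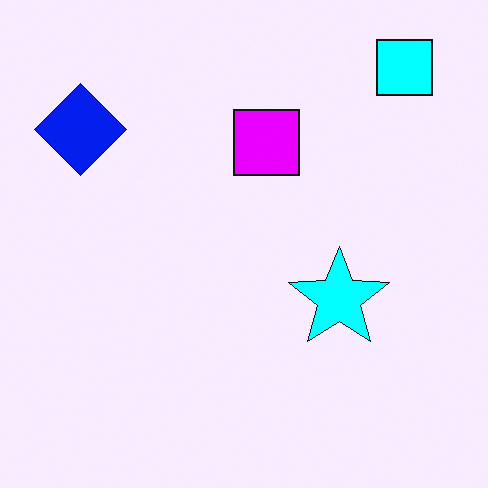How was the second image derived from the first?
This is the original image made much more vivid (saturation change).

All colors are more vivid — a global saturation change.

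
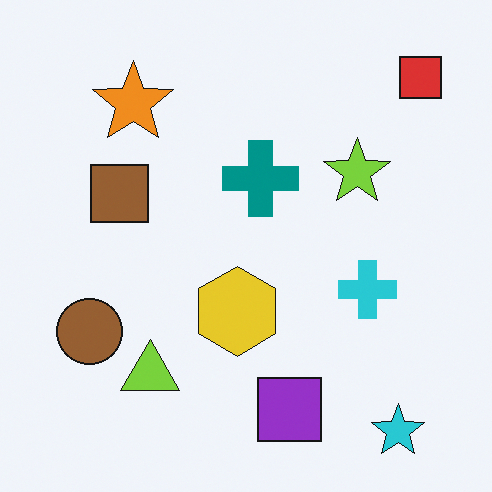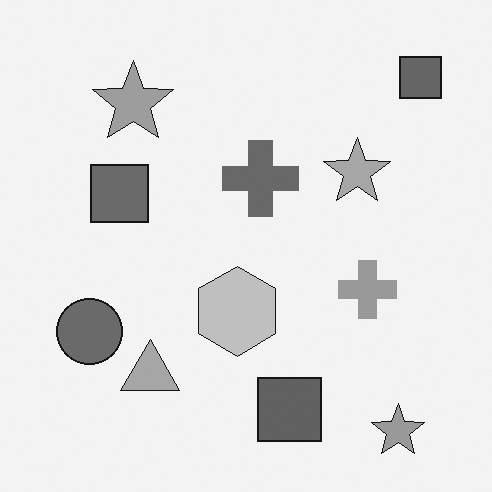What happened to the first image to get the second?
The transformation is: converted to grayscale.

All color is removed — every shape is now a shade of grey.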